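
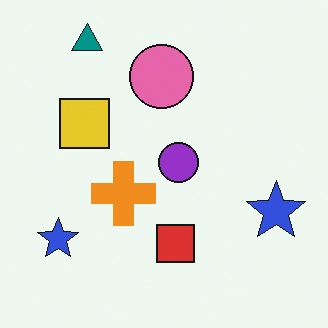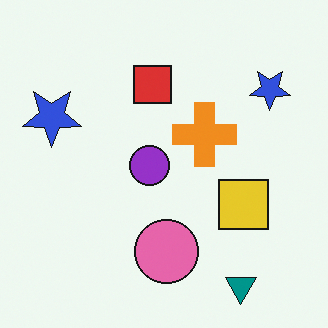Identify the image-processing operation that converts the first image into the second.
It was rotated 180°.

The teal triangle sits in the top-left of the first image and the bottom-right of the second — consistent with a whole-image 180° rotation.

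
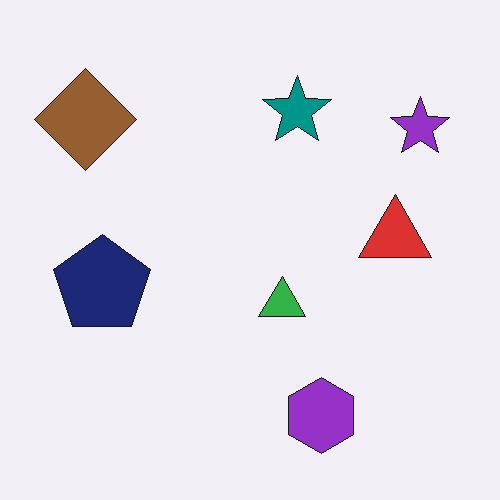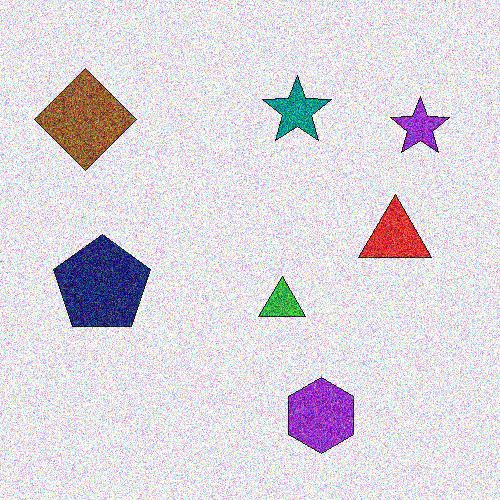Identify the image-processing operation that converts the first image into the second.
The image was degraded with heavy additive noise.

Random speckle covers the whole image, including the flat background.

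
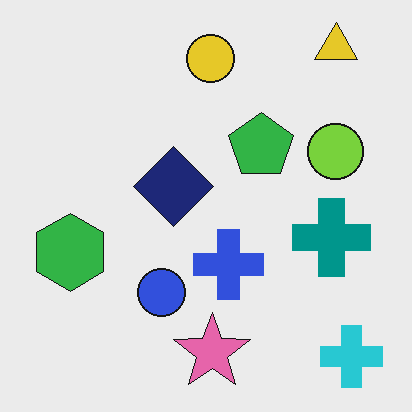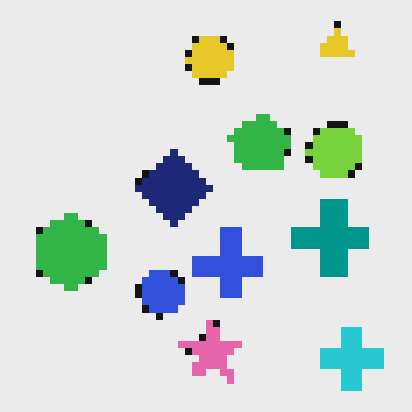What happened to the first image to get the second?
The second image is the first moderately pixelated.

Shapes are reduced to large square blocks; fine edges and outlines are lost — a downscale-then-upscale (mosaic) effect.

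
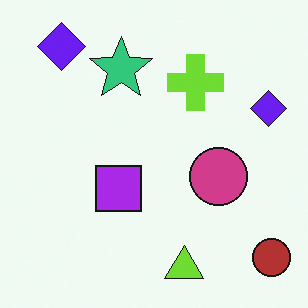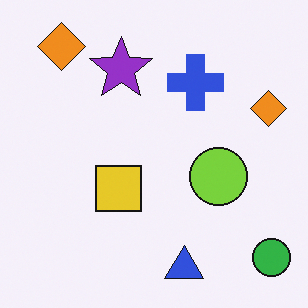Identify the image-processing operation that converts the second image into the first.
This is the original image hue-shifted by a large amount.

Every shape's color has rotated by the same amount around the hue wheel — a uniform hue shift.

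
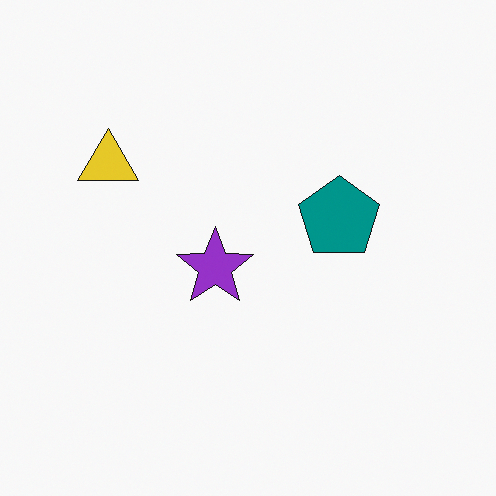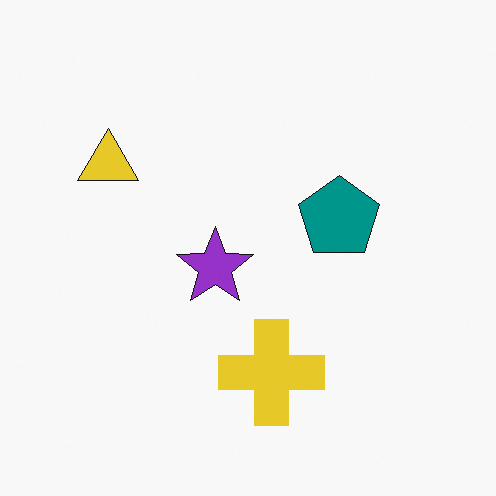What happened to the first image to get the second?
Overlaid with an additional yellow cross.

A yellow cross appears in the second image that is absent from the first.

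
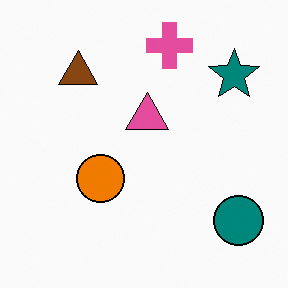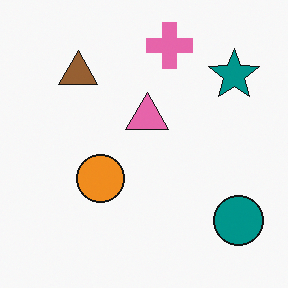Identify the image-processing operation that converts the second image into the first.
Given slightly increased contrast.

Tones are pushed away from mid-grey across the whole image — a global contrast change.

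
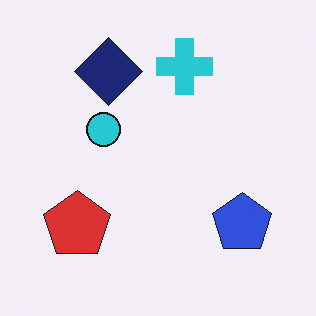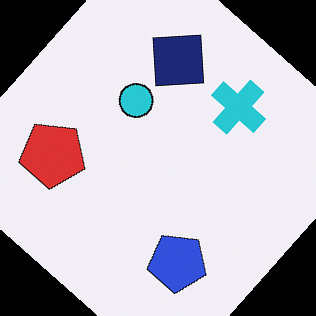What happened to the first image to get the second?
The image was rotated clockwise by a large amount — several tens of degrees.

Every shape is tilted by the same angle and the image corners show triangular fill wedges — a whole-image rotation by a non-right angle.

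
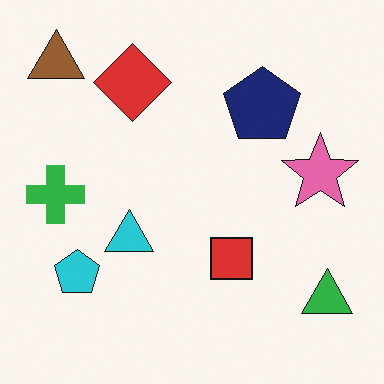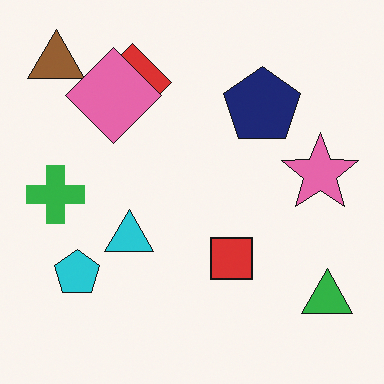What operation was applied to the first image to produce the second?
The image was overlaid with an additional pink diamond.

A pink diamond appears in the second image that is absent from the first.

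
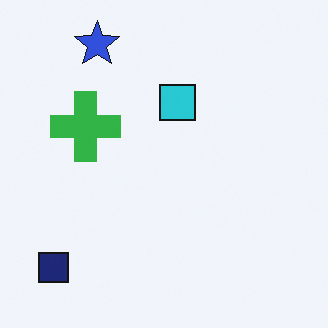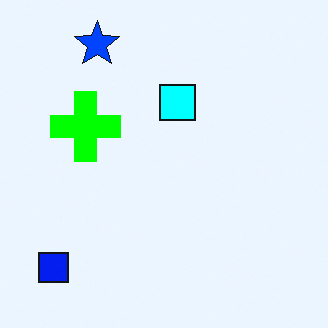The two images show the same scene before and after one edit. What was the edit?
Heavily oversaturated.

All colors are more vivid — a global saturation change.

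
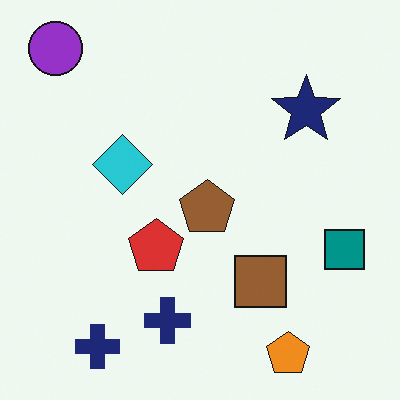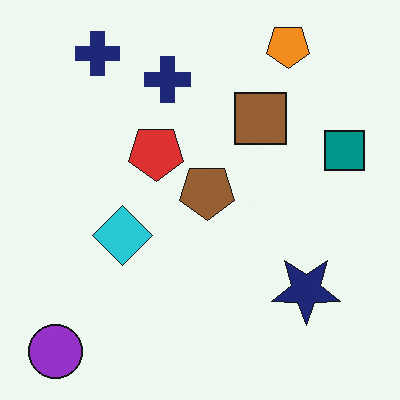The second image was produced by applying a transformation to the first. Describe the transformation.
The second image is the first flipped vertically (top ↔ bottom).

The orange pentagon is in the bottom-right of the first image and the top-right of the second — shapes on opposite sides of the horizontal midline have swapped in a mirror flip.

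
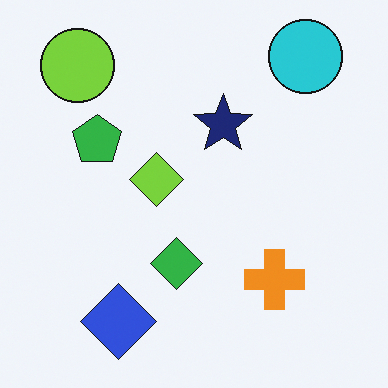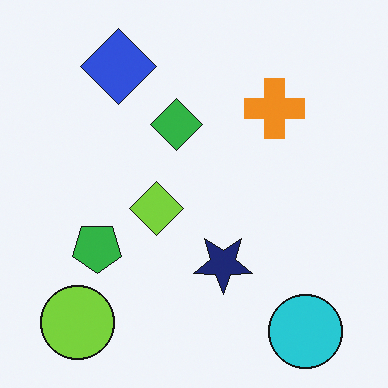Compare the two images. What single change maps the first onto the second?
The second image is the first flipped vertically (top ↔ bottom).

The cyan circle is in the top-right of the first image and the bottom-right of the second — shapes on opposite sides of the horizontal midline have swapped in a mirror flip.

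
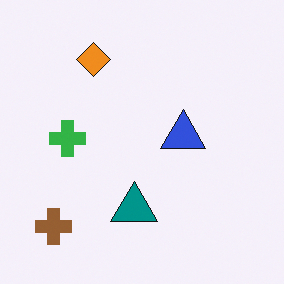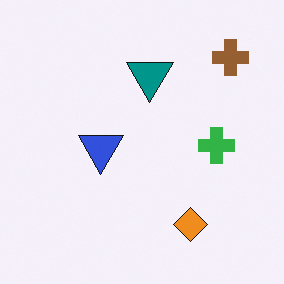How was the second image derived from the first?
This is the original image rotated 180°.

The brown cross sits in the bottom-left of the first image and the top-right of the second — consistent with a whole-image 180° rotation.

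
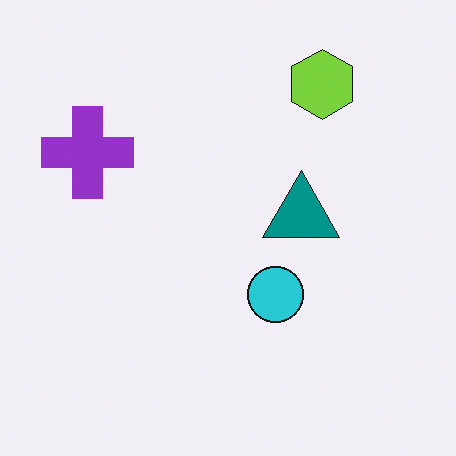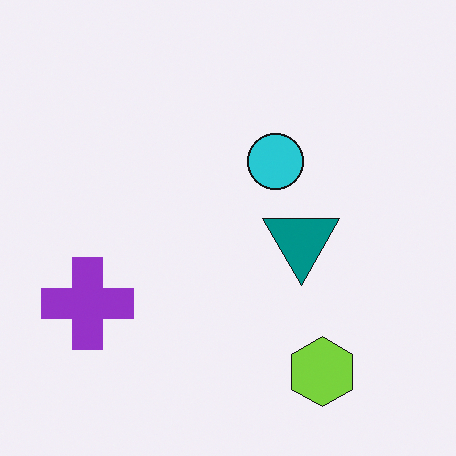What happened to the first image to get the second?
Flipped vertically (top ↔ bottom).

The lime hexagon is in the top-right of the first image and the bottom-right of the second — shapes on opposite sides of the horizontal midline have swapped in a mirror flip.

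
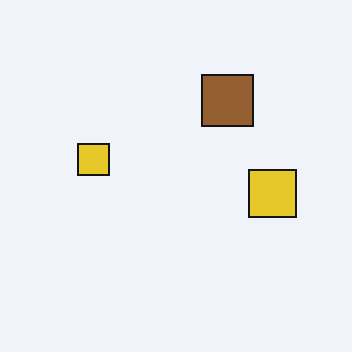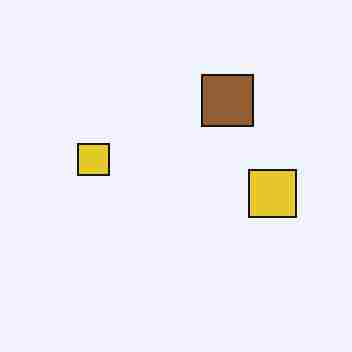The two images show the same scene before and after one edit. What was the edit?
It was heavily JPEG-compressed with obvious blocking artifacts.

Blocky 8×8 compression artifacts appear around shape edges and the flat background shows ringing — characteristic JPEG degradation.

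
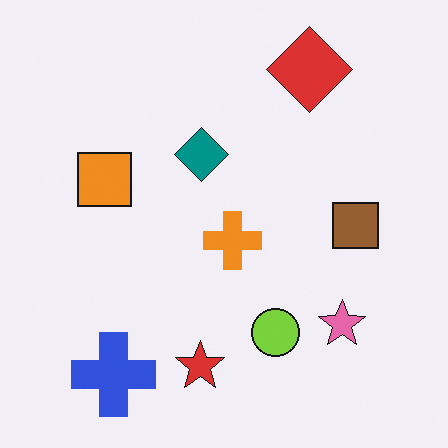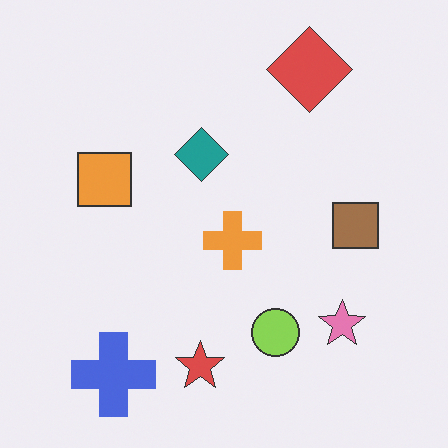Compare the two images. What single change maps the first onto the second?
Given slightly reduced contrast.

Tones are pushed toward mid-grey across the whole image — a global contrast change.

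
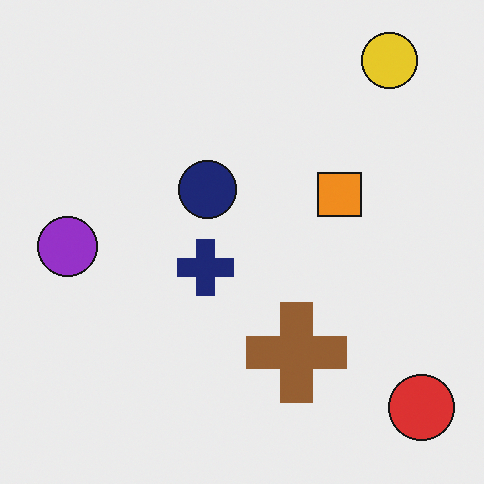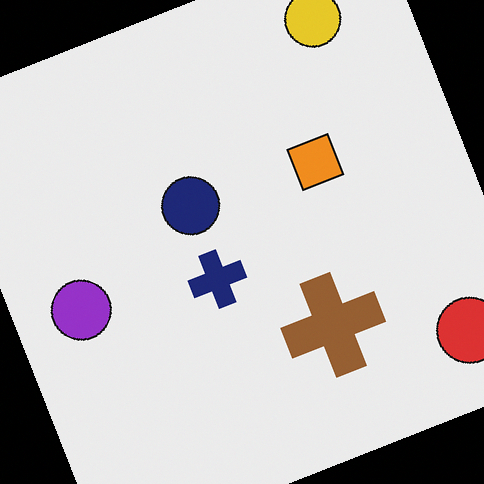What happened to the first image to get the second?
The second image is the first rotated counter-clockwise by a moderate amount.

Every shape is tilted by the same angle and the image corners show triangular fill wedges — a whole-image rotation by a non-right angle.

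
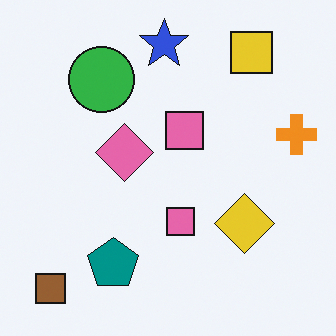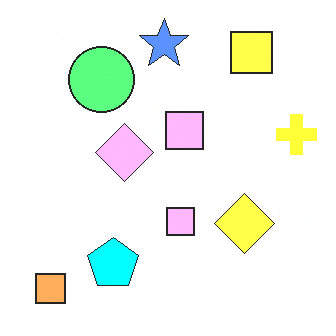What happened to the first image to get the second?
The image was brightened a lot.

Every pixel — background and shapes alike — is uniformly brightened.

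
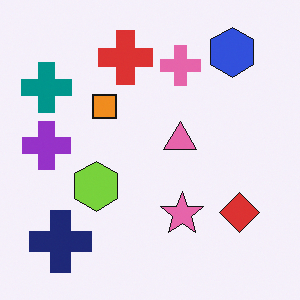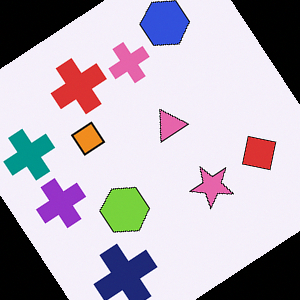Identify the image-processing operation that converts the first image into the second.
The transformation is: rotated counter-clockwise by a large amount — several tens of degrees.

Every shape is tilted by the same angle and the image corners show triangular fill wedges — a whole-image rotation by a non-right angle.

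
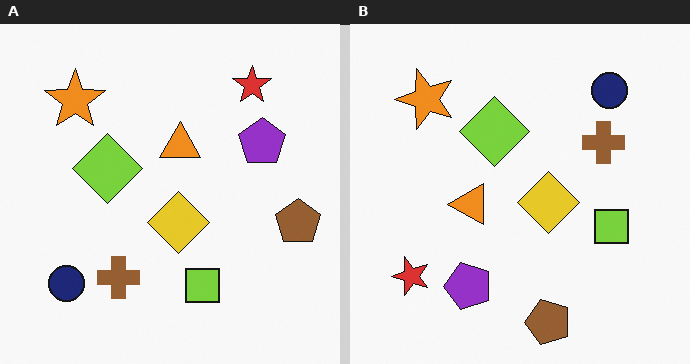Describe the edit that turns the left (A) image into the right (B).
This is the original image transposed (reflected across the top-left ↔ bottom-right diagonal).

Shapes have swapped their row and column positions — what was in the top-right is now in the bottom-left — a diagonal reflection.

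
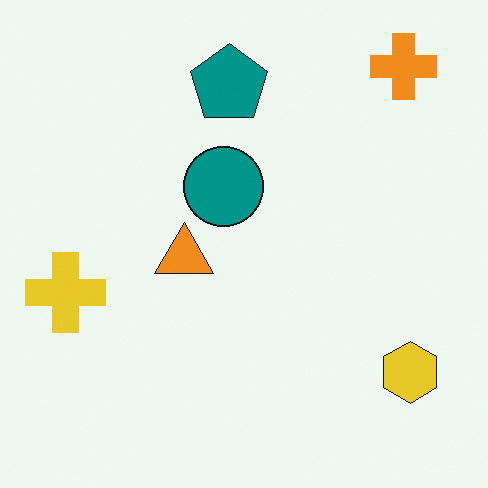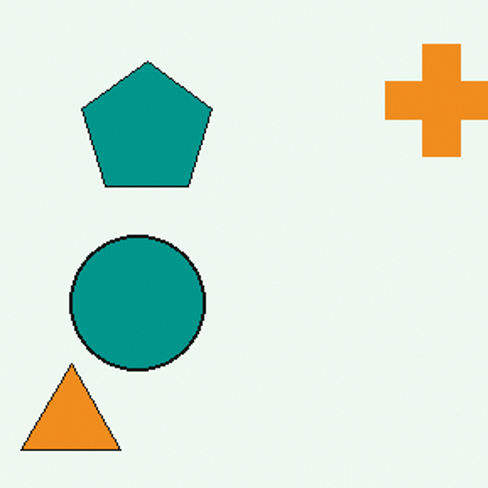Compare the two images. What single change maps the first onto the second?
Cropped to a noticeably smaller region and rescaled.

The visible shapes are larger and the field of view is narrower; shapes near the original edges may be partly or wholly outside the frame — a crop-and-rescale.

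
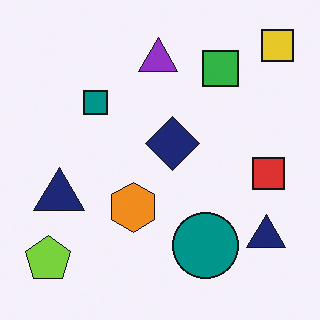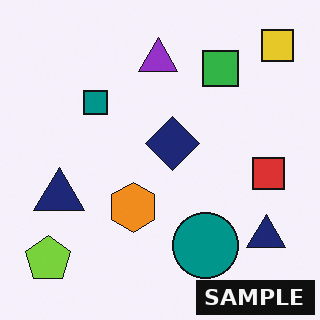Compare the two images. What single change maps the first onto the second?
This is the original image watermarked with the text "SAMPLE" in the lower-right corner.

A dark label reading "SAMPLE" appears in the lower-right corner.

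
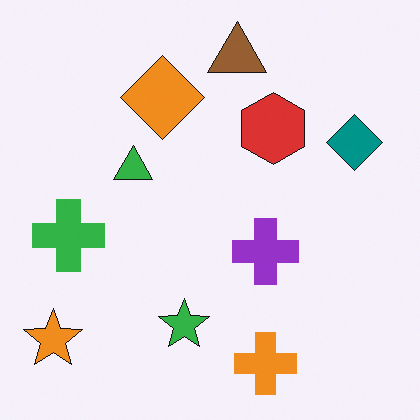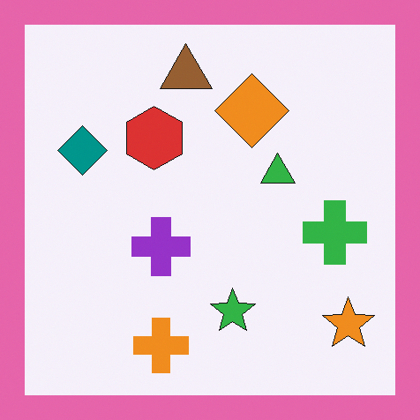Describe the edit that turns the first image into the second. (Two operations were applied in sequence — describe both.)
Flipped horizontally (left ↔ right), then framed with a pink border.

The orange star is in the bottom-left of the first image and the bottom-right of the second — shapes on opposite sides of the vertical midline have swapped in a mirror flip. A solid pink frame runs around the edge of the second image, with the content slightly shrunk inside it.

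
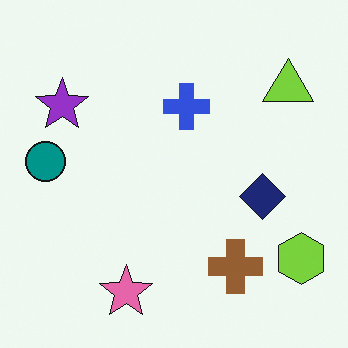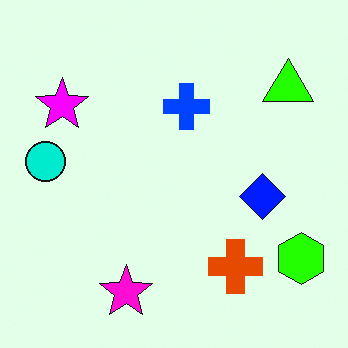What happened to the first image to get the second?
This is the original image heavily oversaturated.

All colors are more vivid — a global saturation change.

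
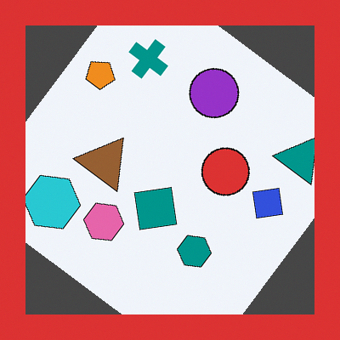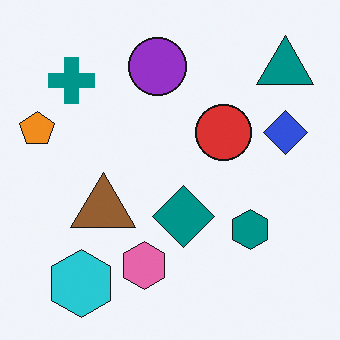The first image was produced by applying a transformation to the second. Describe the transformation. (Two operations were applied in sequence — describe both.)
It was rotated clockwise by a large amount — several tens of degrees, then framed with a red border.

Every shape is tilted by the same angle and the image corners show triangular fill wedges — a whole-image rotation by a non-right angle. A solid red frame runs around the edge of the first image, with the content slightly shrunk inside it.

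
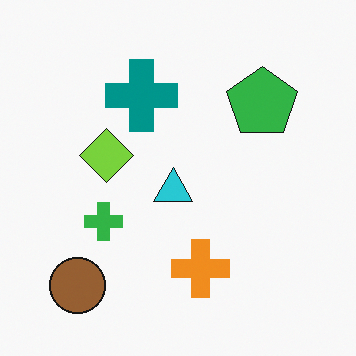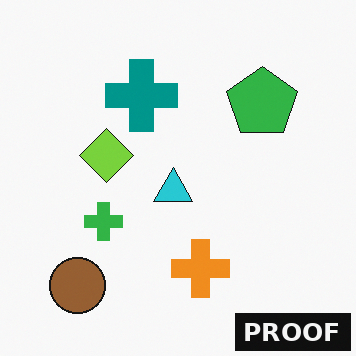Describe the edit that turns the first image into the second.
The second image is the first watermarked with the text "PROOF" in the lower-right corner.

A dark label reading "PROOF" appears in the lower-right corner.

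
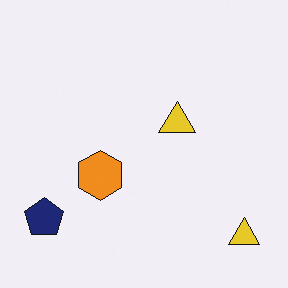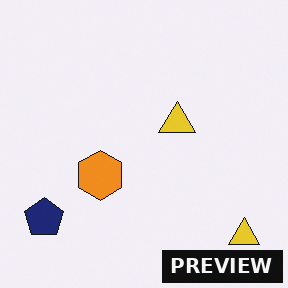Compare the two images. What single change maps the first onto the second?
The second image is the first watermarked with the text "PREVIEW" in the lower-right corner.

A dark label reading "PREVIEW" appears in the lower-right corner.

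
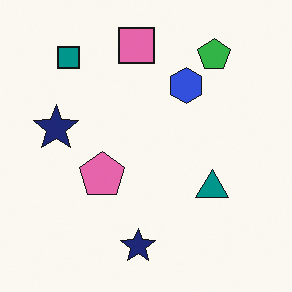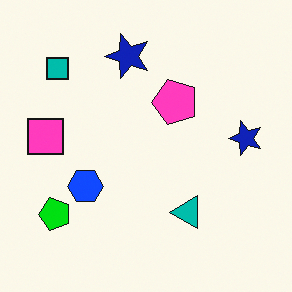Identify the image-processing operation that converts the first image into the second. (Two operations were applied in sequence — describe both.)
The second image is the first transposed (reflected across the top-left ↔ bottom-right diagonal), then heavily oversaturated.

Shapes have swapped their row and column positions — what was in the top-right is now in the bottom-left — a diagonal reflection. All colors are more vivid — a global saturation change.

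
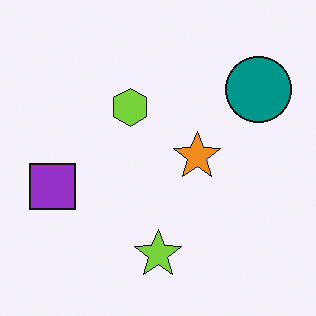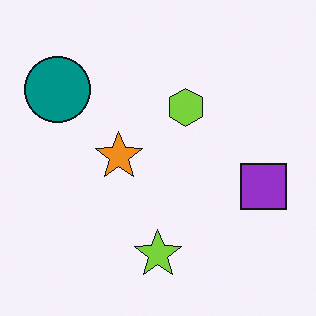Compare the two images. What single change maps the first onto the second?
It was flipped horizontally (left ↔ right).

The purple square is in the left of the first image and the right of the second — shapes on opposite sides of the vertical midline have swapped in a mirror flip.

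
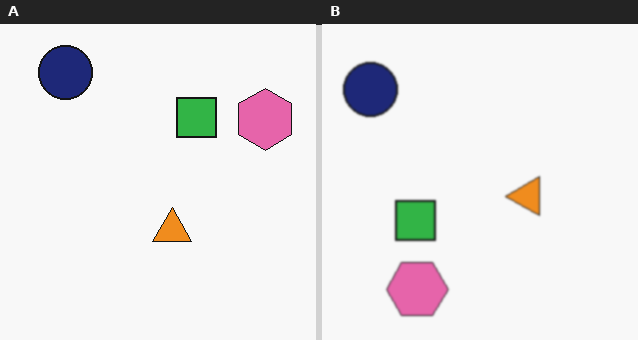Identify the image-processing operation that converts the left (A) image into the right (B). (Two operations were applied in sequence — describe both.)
The image was given a subtle gaussian blur, then transposed (reflected across the top-left ↔ bottom-right diagonal).

Shape edges and outlines are uniformly softened across the whole image. Shapes have swapped their row and column positions — what was in the top-right is now in the bottom-left — a diagonal reflection.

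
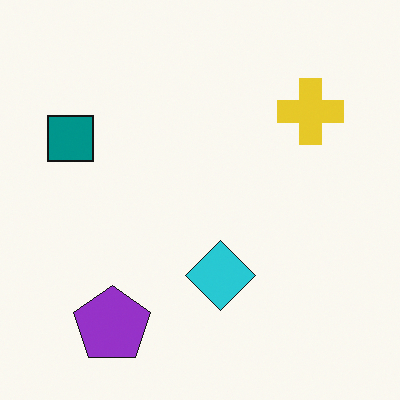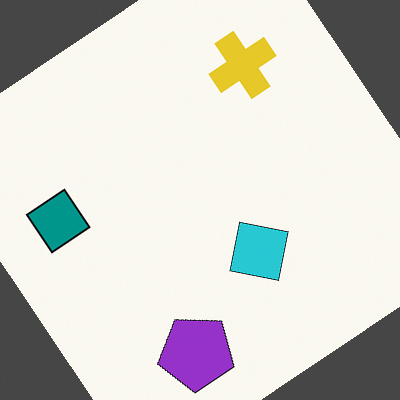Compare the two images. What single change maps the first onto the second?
The second image is the first rotated counter-clockwise by a large amount — several tens of degrees.

Every shape is tilted by the same angle and the image corners show triangular fill wedges — a whole-image rotation by a non-right angle.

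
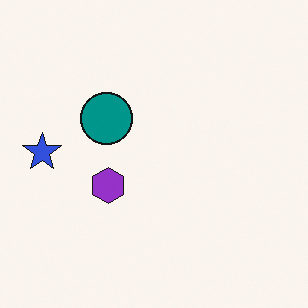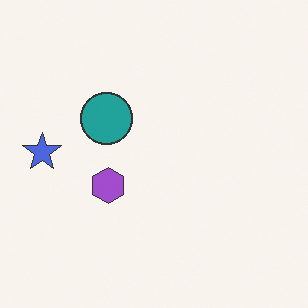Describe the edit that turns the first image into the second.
This is the original image given slightly reduced contrast.

Tones are pushed toward mid-grey across the whole image — a global contrast change.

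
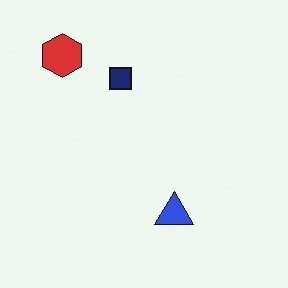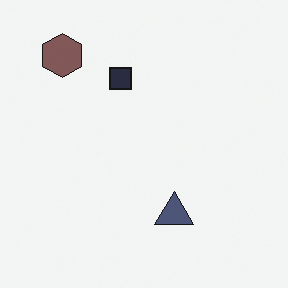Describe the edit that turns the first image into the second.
The image was made much more muted (saturation change).

All colors are more muted and greyish — a global saturation change.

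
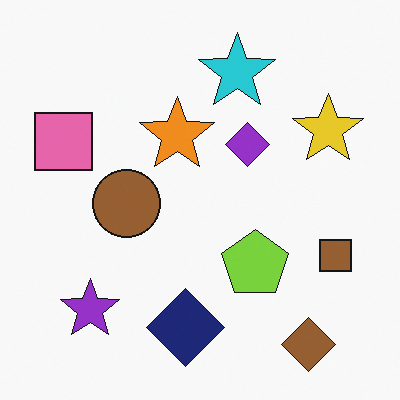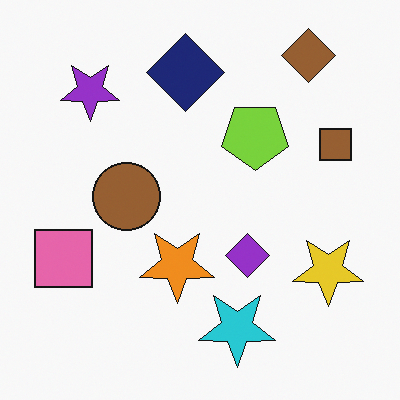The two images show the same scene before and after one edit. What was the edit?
This is the original image flipped vertically (top ↔ bottom).

The brown diamond is in the bottom-right of the first image and the top-right of the second — shapes on opposite sides of the horizontal midline have swapped in a mirror flip.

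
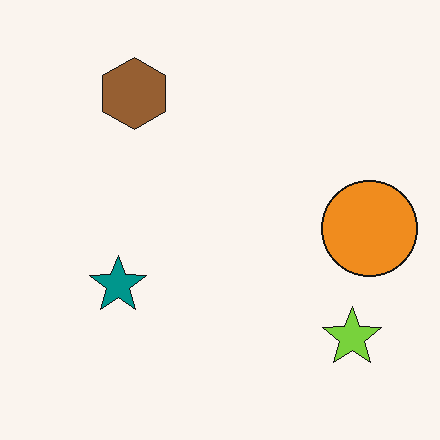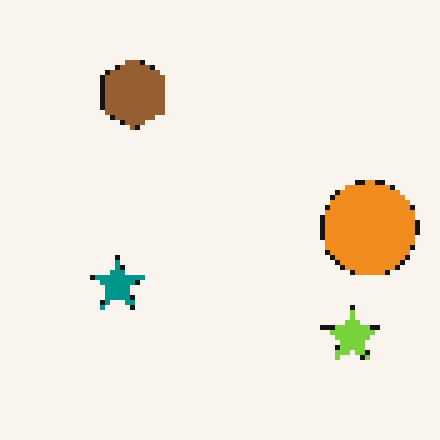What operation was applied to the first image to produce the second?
The second image is the first lightly pixelated (a mild mosaic effect).

Shapes are reduced to large square blocks; fine edges and outlines are lost — a downscale-then-upscale (mosaic) effect.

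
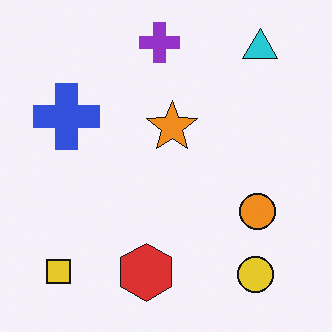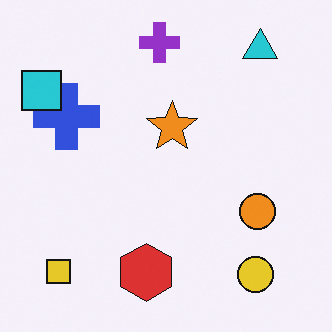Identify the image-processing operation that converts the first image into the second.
The second image is the first overlaid with an additional cyan square.

A cyan square appears in the second image that is absent from the first.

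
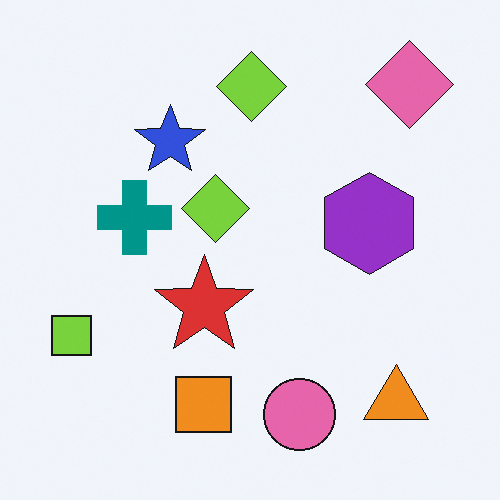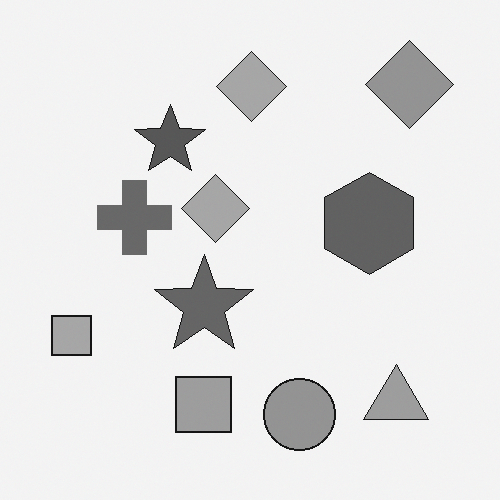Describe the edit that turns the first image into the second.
This is the original image converted to grayscale.

All color is removed — every shape is now a shade of grey.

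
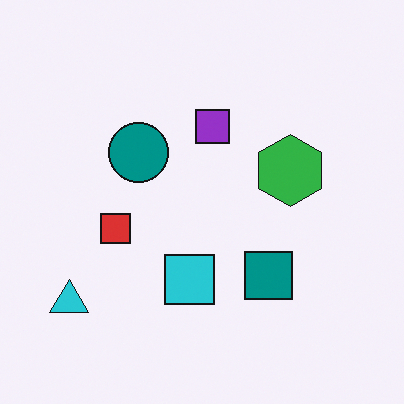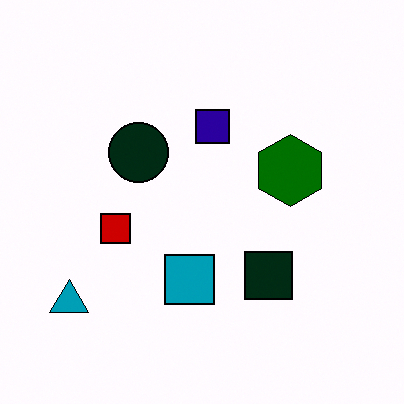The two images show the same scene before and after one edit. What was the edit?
It was boosted in contrast.

Tones are pushed away from mid-grey across the whole image — a global contrast change.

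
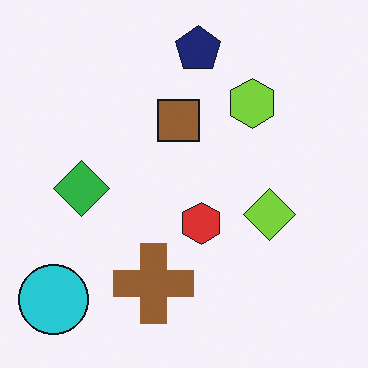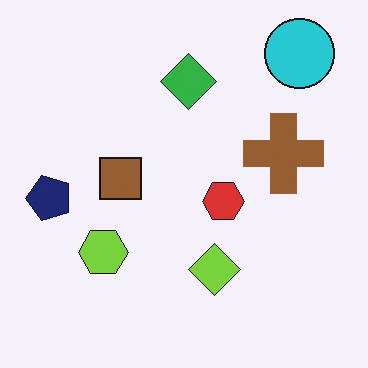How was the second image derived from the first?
The image was transposed (reflected across the top-left ↔ bottom-right diagonal).

Shapes have swapped their row and column positions — what was in the top-right is now in the bottom-left — a diagonal reflection.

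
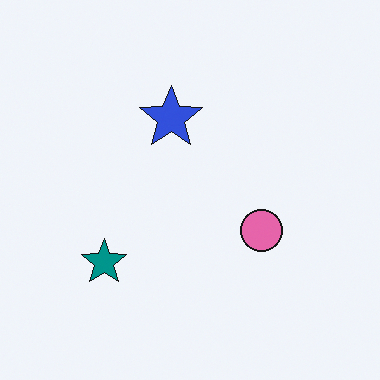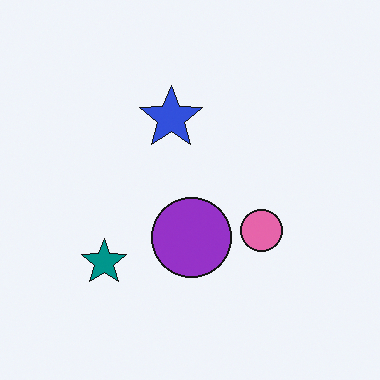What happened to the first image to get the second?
It was overlaid with an additional purple circle.

A purple circle appears in the second image that is absent from the first.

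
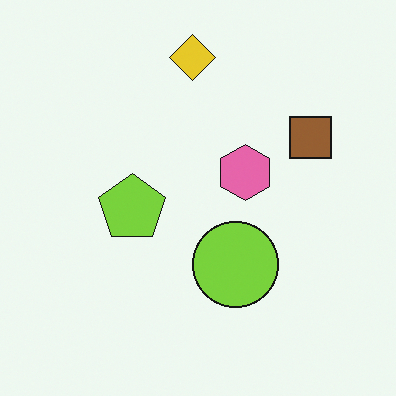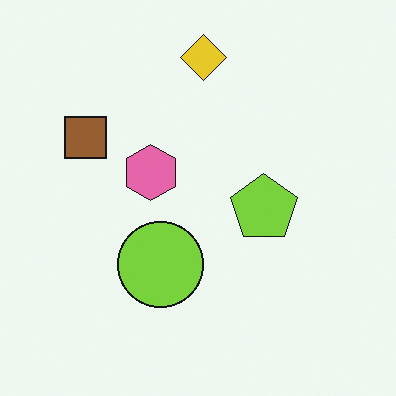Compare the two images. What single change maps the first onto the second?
This is the original image flipped horizontally (left ↔ right).

The brown square is in the right of the first image and the left of the second — shapes on opposite sides of the vertical midline have swapped in a mirror flip.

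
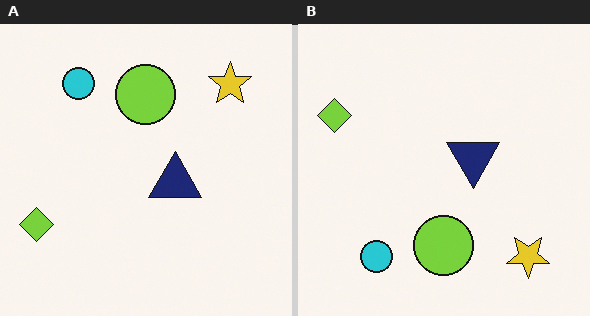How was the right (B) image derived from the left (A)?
The transformation is: flipped vertically (top ↔ bottom).

The cyan circle is in the top-left of the left (A) image and the bottom-left of the right (B) — shapes on opposite sides of the horizontal midline have swapped in a mirror flip.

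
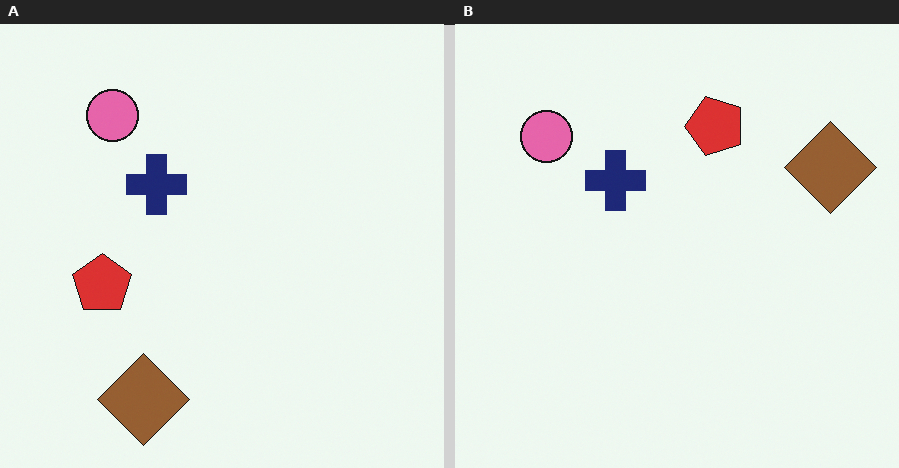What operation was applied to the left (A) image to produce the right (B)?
The transformation is: transposed (reflected across the top-left ↔ bottom-right diagonal).

Shapes have swapped their row and column positions — what was in the top-right is now in the bottom-left — a diagonal reflection.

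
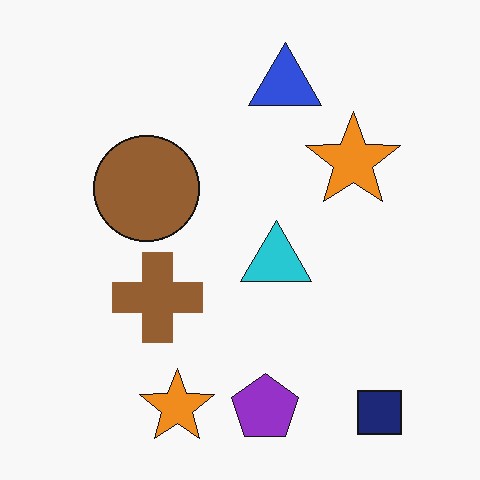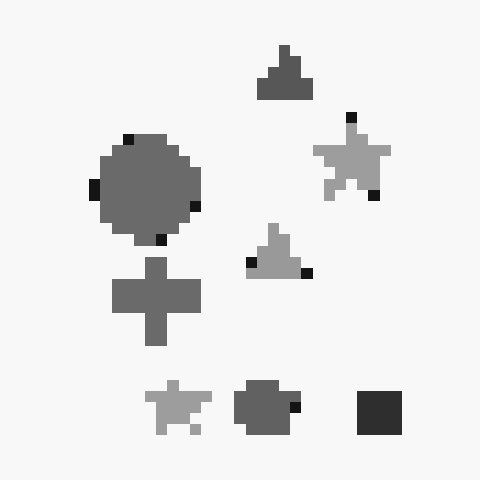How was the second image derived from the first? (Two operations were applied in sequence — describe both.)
The image was converted to grayscale, then coarsely pixelated.

All color is removed — every shape is now a shade of grey. Shapes are reduced to large square blocks; fine edges and outlines are lost — a downscale-then-upscale (mosaic) effect.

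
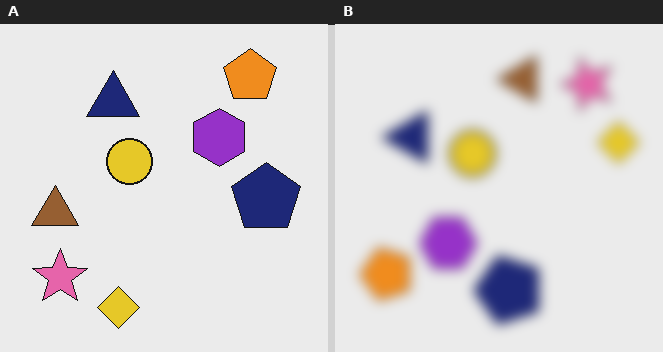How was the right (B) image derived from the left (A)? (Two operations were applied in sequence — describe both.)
The image was transposed (reflected across the top-left ↔ bottom-right diagonal), then strongly gaussian-blurred.

Shapes have swapped their row and column positions — what was in the top-right is now in the bottom-left — a diagonal reflection. Shape edges and outlines are uniformly softened across the whole image.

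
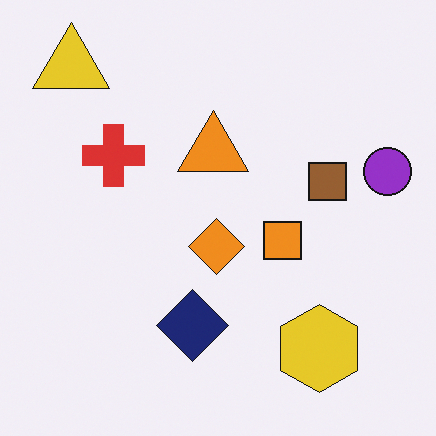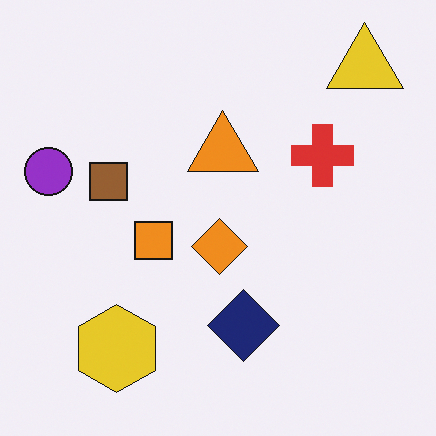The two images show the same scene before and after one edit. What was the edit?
It was flipped horizontally (left ↔ right).

The purple circle is in the right of the first image and the left of the second — shapes on opposite sides of the vertical midline have swapped in a mirror flip.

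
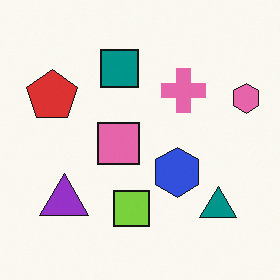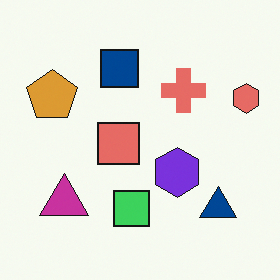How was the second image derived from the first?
This is the original image hue-shifted by a small amount.

Every shape's color has rotated by the same amount around the hue wheel — a uniform hue shift.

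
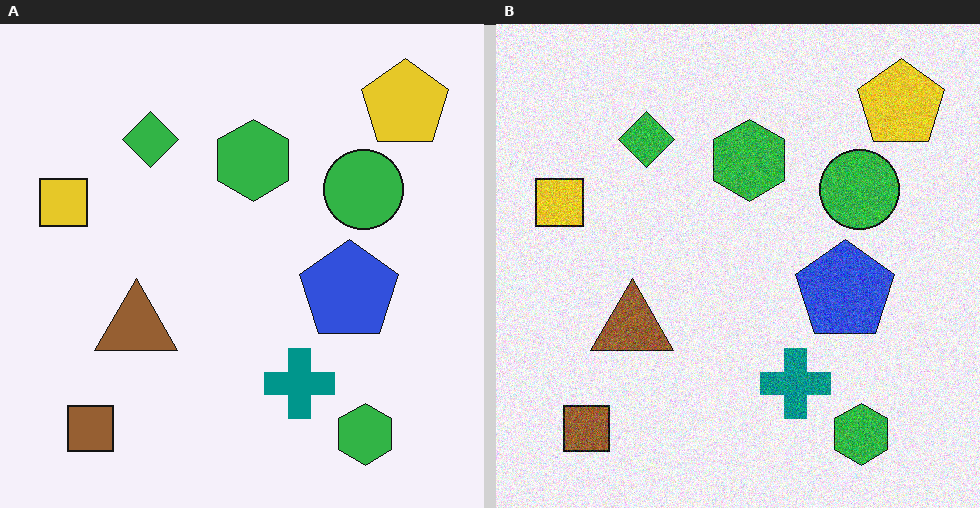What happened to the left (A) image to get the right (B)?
The right (B) image is the left (A) degraded with visible gaussian noise.

Random speckle covers the whole image, including the flat background.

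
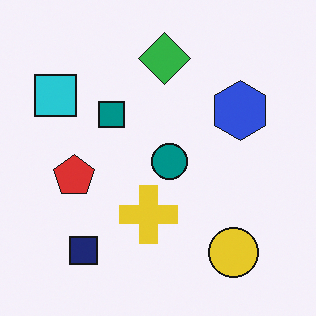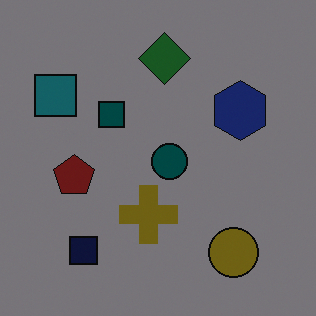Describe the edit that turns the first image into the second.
It was substantially darkened.

Every pixel — background and shapes alike — is uniformly darkened.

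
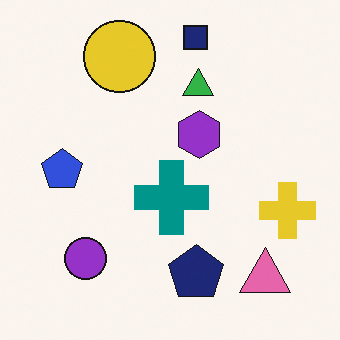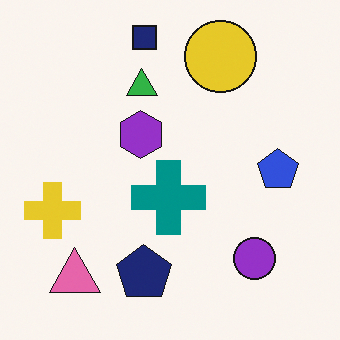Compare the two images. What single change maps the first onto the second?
It was flipped horizontally (left ↔ right).

The yellow cross is in the right of the first image and the left of the second — shapes on opposite sides of the vertical midline have swapped in a mirror flip.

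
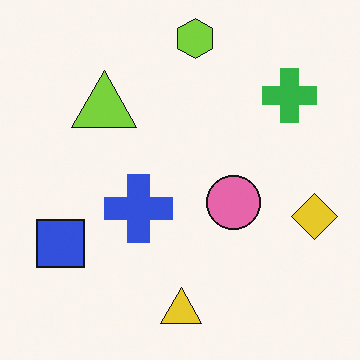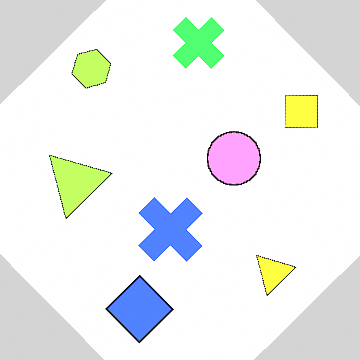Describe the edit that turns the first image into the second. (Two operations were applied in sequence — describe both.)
The second image is the first rotated counter-clockwise by a large amount — several tens of degrees, then noticeably brightened.

Every shape is tilted by the same angle and the image corners show triangular fill wedges — a whole-image rotation by a non-right angle. Every pixel — background and shapes alike — is uniformly brightened.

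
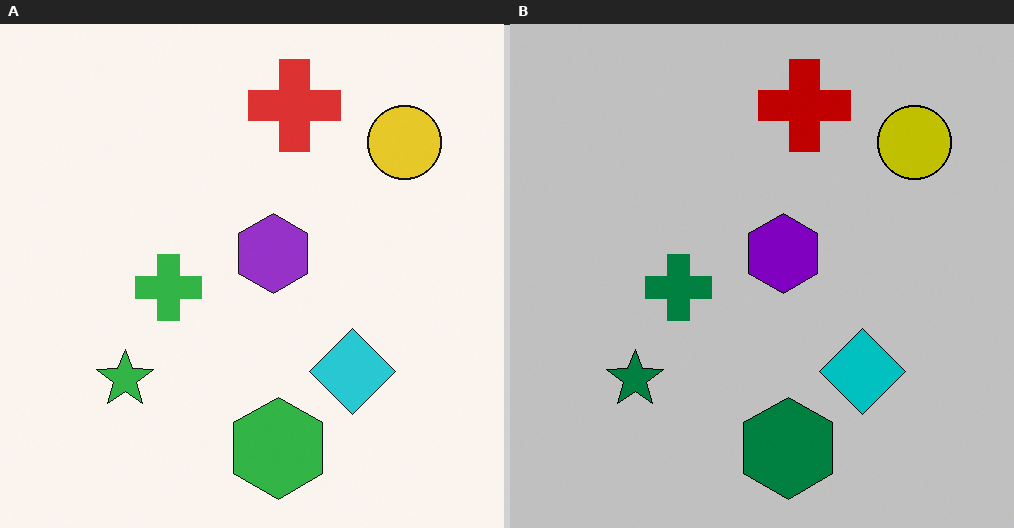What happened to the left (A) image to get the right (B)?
Heavily posterized to just a handful of flat colors.

Each flat color has snapped to a coarser quantized level — most visibly, the near-white background has dropped to a flat grey.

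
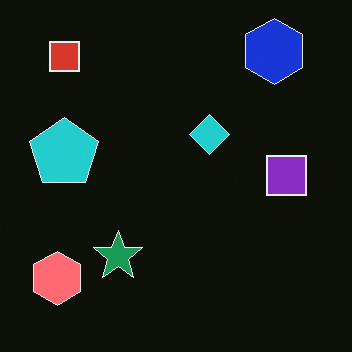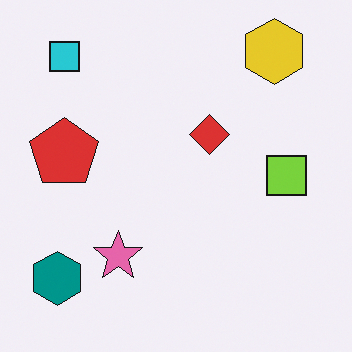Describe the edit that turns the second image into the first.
The image was color-inverted (negative).

The light background has become dark and every shape's color is its complement — a photographic negative.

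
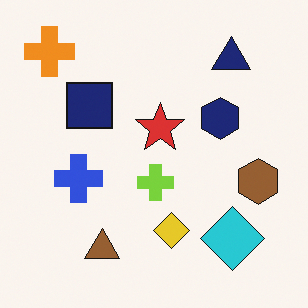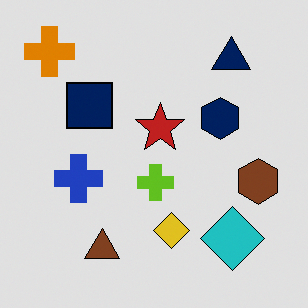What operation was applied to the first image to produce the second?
It was posterized to a reduced palette.

Each flat color has snapped to a coarser quantized level — most visibly, the near-white background has dropped to a flat grey.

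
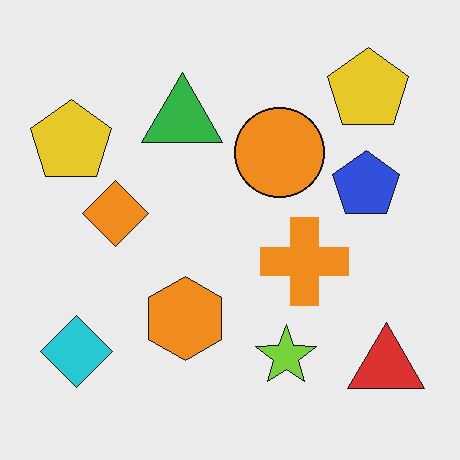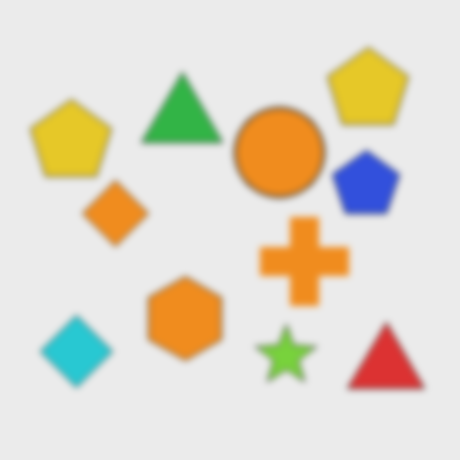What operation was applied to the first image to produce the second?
This is the original image moderately blurred.

Shape edges and outlines are uniformly softened across the whole image.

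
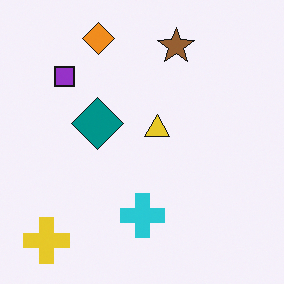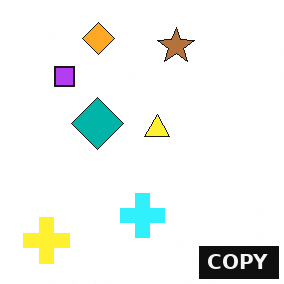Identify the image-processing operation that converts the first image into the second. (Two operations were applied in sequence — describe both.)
The transformation is: slightly brightened, then watermarked with the text "COPY" in the lower-right corner.

Every pixel — background and shapes alike — is uniformly brightened. A dark label reading "COPY" appears in the lower-right corner.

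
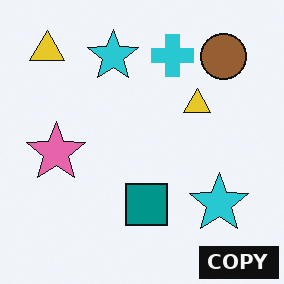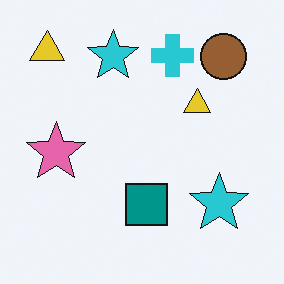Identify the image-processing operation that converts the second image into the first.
It was watermarked with the text "COPY" in the lower-right corner.

A dark label reading "COPY" appears in the lower-right corner.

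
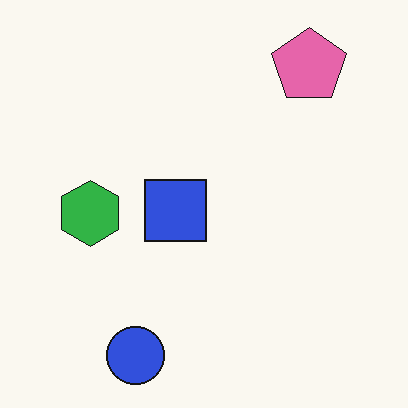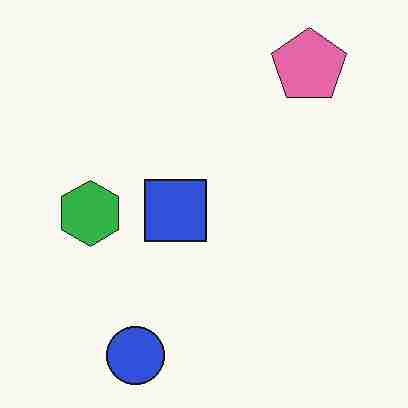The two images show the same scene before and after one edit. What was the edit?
It was degraded with heavy JPEG compression.

Blocky 8×8 compression artifacts appear around shape edges and the flat background shows ringing — characteristic JPEG degradation.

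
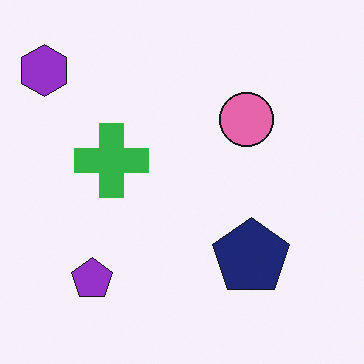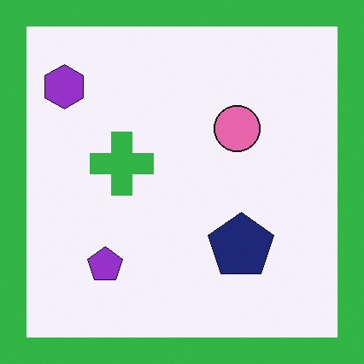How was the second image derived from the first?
Framed with a green border.

A solid green frame runs around the edge of the second image, with the content slightly shrunk inside it.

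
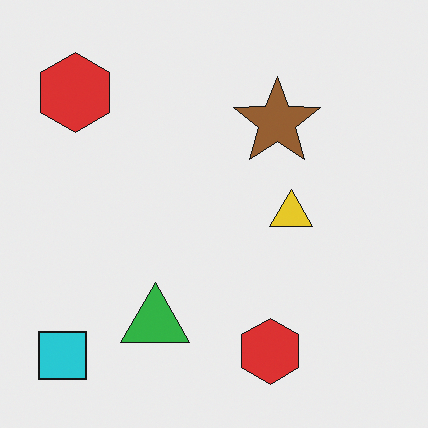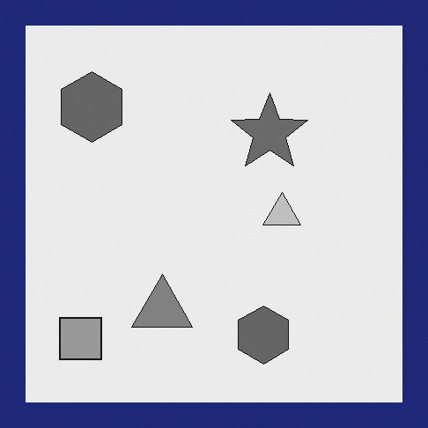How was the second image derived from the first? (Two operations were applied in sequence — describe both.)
This is the original image converted to grayscale, then framed with a navy border.

All color is removed — every shape is now a shade of grey. A solid navy frame runs around the edge of the second image, with the content slightly shrunk inside it.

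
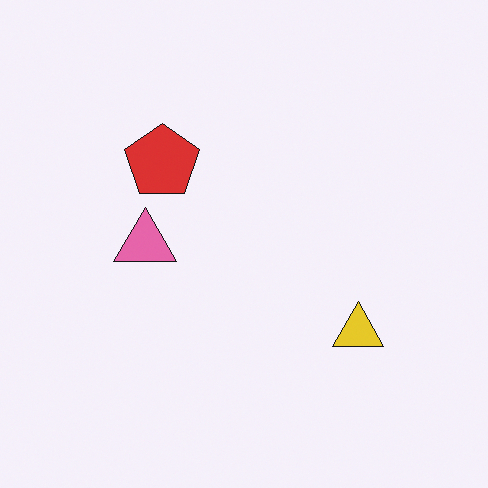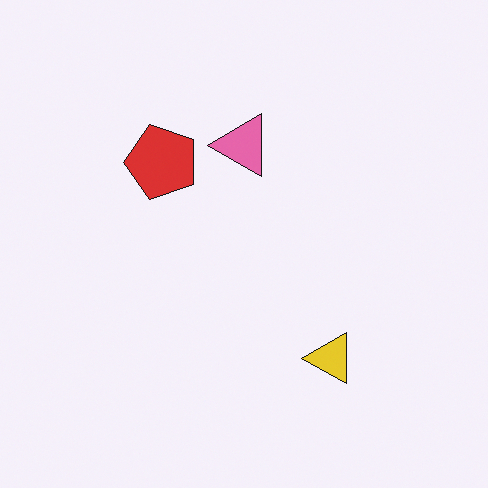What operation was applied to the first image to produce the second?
It was transposed (reflected across the top-left ↔ bottom-right diagonal).

Shapes have swapped their row and column positions — what was in the top-right is now in the bottom-left — a diagonal reflection.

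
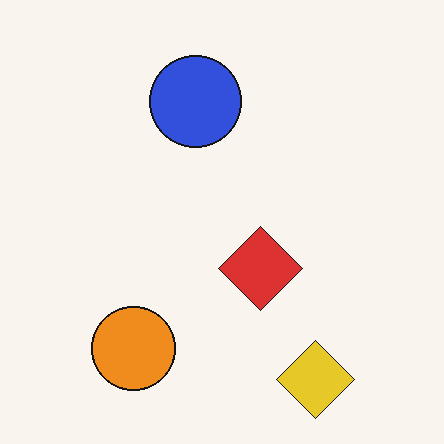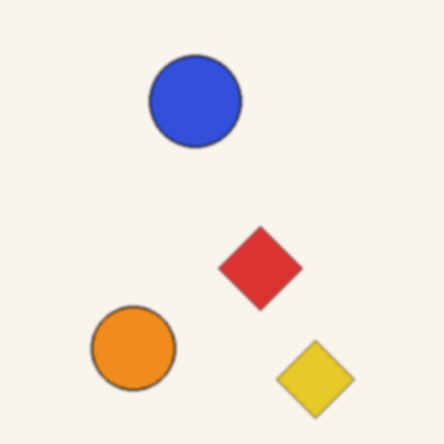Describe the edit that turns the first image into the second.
The image was lightly blurred.

Shape edges and outlines are uniformly softened across the whole image.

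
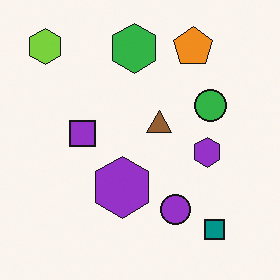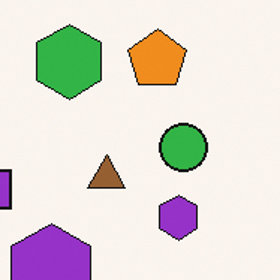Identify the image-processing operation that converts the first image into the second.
The image was cropped slightly and scaled back up.

The visible shapes are larger and the field of view is narrower; shapes near the original edges may be partly or wholly outside the frame — a crop-and-rescale.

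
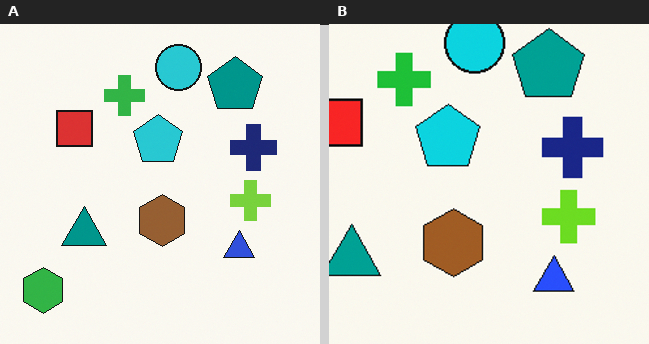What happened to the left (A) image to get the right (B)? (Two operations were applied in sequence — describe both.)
The image was cropped slightly and scaled back up, then slightly oversaturated.

The visible shapes are larger and the field of view is narrower; shapes near the original edges may be partly or wholly outside the frame — a crop-and-rescale. All colors are more vivid — a global saturation change.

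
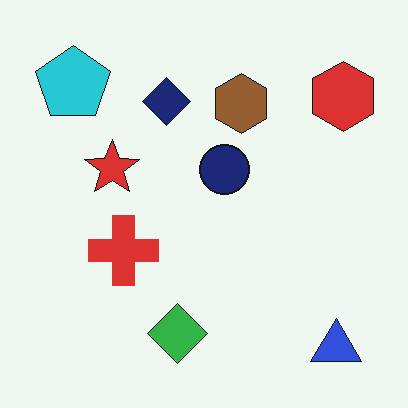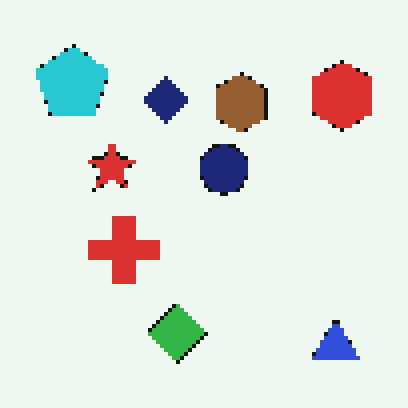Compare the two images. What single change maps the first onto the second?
The image was lightly pixelated (a mild mosaic effect).

Shapes are reduced to large square blocks; fine edges and outlines are lost — a downscale-then-upscale (mosaic) effect.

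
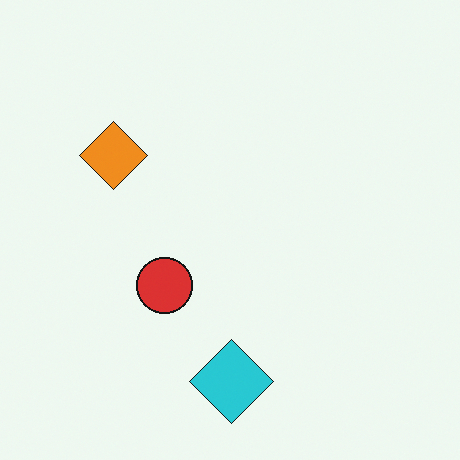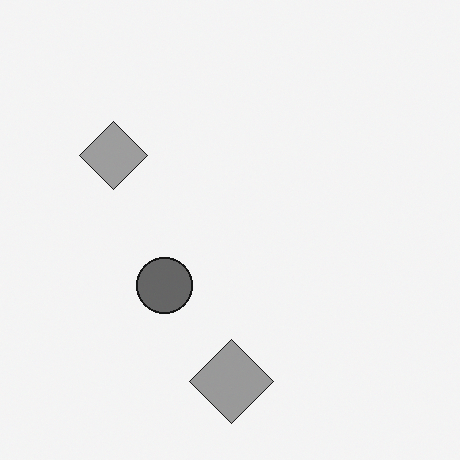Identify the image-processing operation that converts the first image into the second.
It was converted to grayscale.

All color is removed — every shape is now a shade of grey.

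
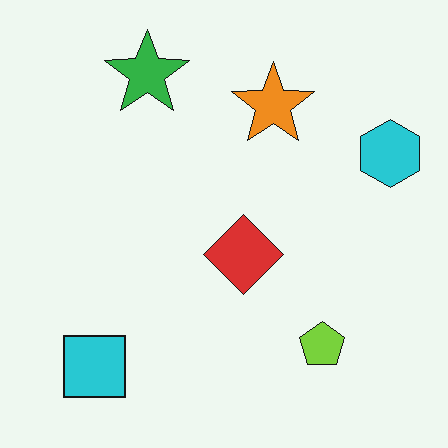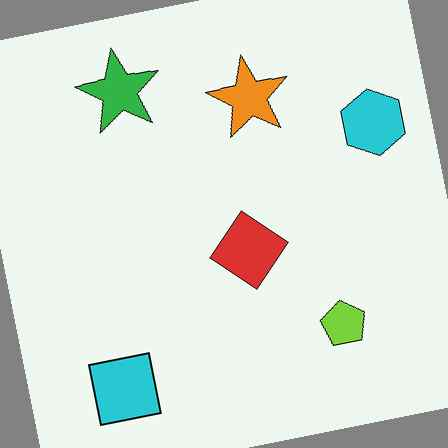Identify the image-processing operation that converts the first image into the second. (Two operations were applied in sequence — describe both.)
Rotated counter-clockwise by a small amount, then given moderate JPEG compression.

Every shape is tilted by the same angle and the image corners show triangular fill wedges — a whole-image rotation by a non-right angle. Blocky 8×8 compression artifacts appear around shape edges and the flat background shows ringing — characteristic JPEG degradation.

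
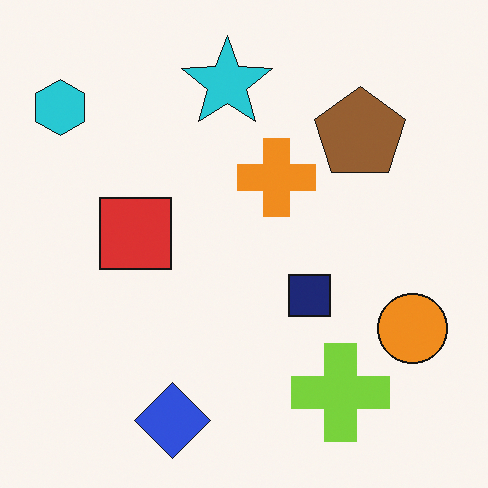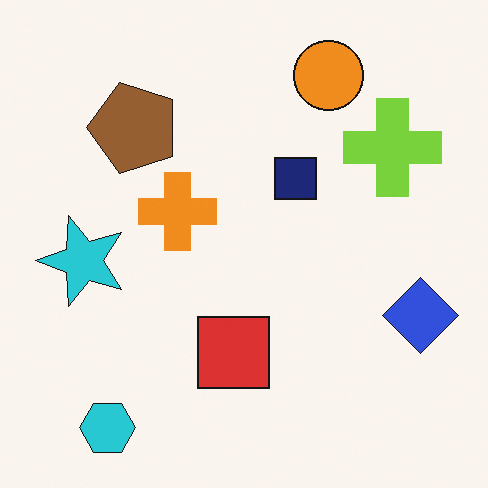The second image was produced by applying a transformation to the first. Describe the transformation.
The image was rotated 90° counter-clockwise.

The cyan hexagon sits in the top-left of the first image and the bottom-left of the second — consistent with a whole-image 90° counter-clockwise rotation.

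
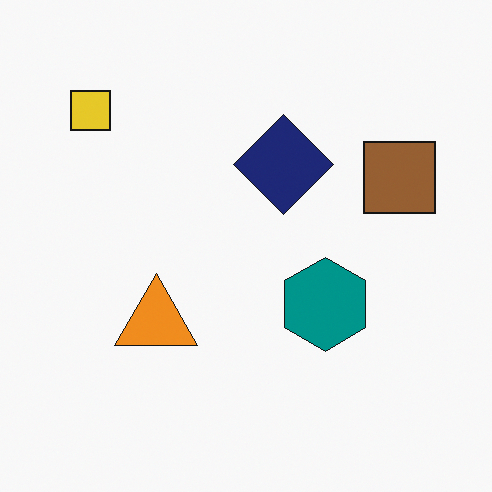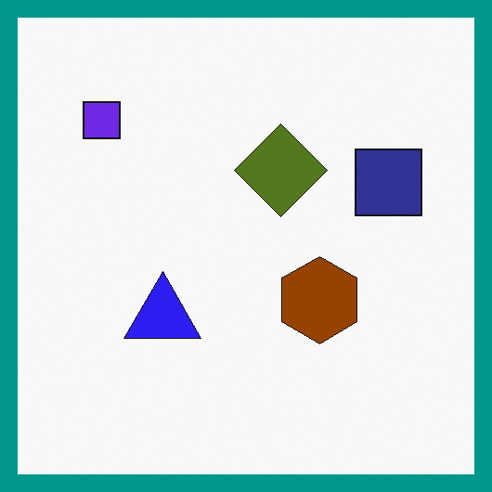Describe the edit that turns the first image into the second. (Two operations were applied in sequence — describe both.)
The transformation is: hue-shifted through roughly half the color wheel, then framed with a teal border.

Every shape's color has rotated by the same amount around the hue wheel — a uniform hue shift. A solid teal frame runs around the edge of the second image, with the content slightly shrunk inside it.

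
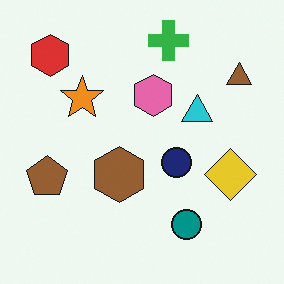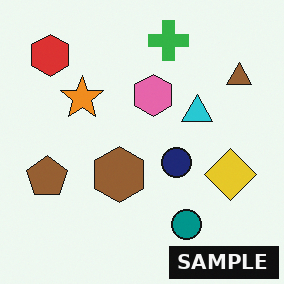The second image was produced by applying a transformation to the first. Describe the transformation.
It was watermarked with the text "SAMPLE" in the lower-right corner.

A dark label reading "SAMPLE" appears in the lower-right corner.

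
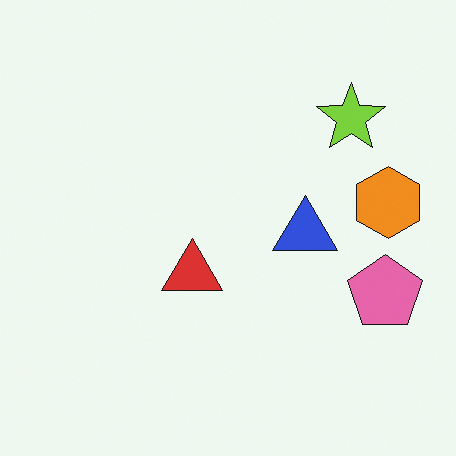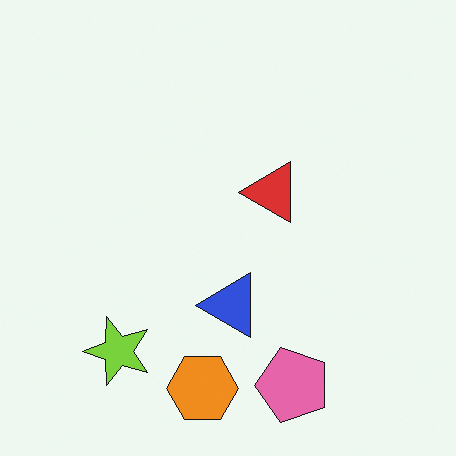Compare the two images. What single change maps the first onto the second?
It was transposed (reflected across the top-left ↔ bottom-right diagonal).

Shapes have swapped their row and column positions — what was in the top-right is now in the bottom-left — a diagonal reflection.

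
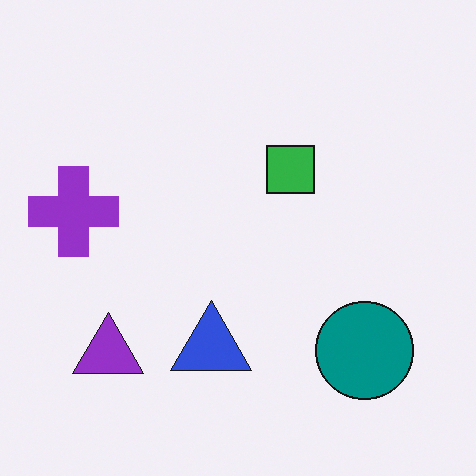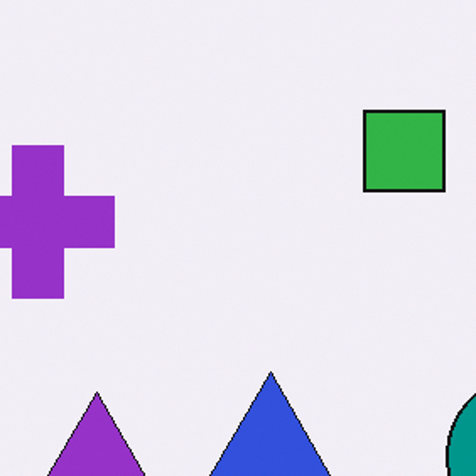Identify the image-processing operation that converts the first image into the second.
The transformation is: cropped to a noticeably smaller region and rescaled.

The visible shapes are larger and the field of view is narrower; shapes near the original edges may be partly or wholly outside the frame — a crop-and-rescale.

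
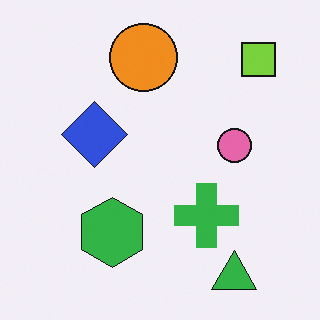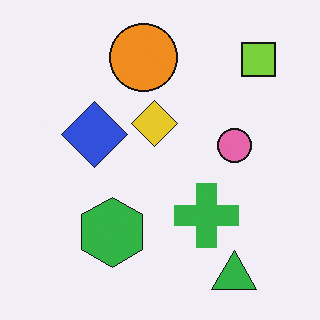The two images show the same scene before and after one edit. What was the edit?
The image was overlaid with an additional yellow diamond.

A yellow diamond appears in the second image that is absent from the first.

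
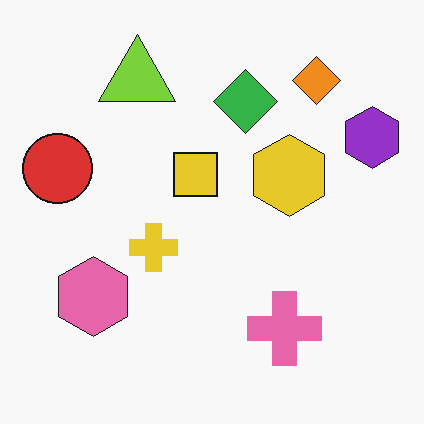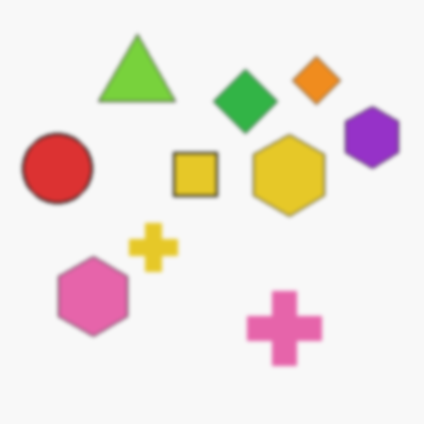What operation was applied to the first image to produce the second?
This is the original image lightly blurred.

Shape edges and outlines are uniformly softened across the whole image.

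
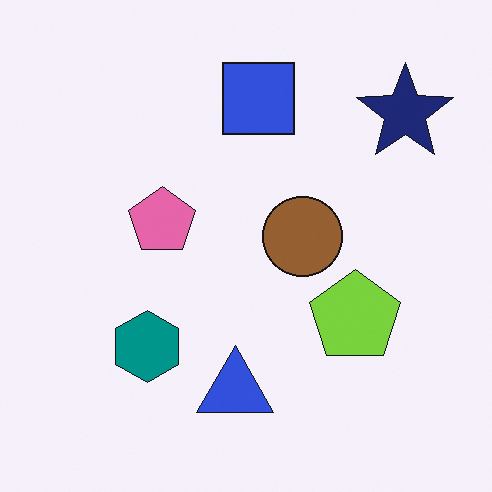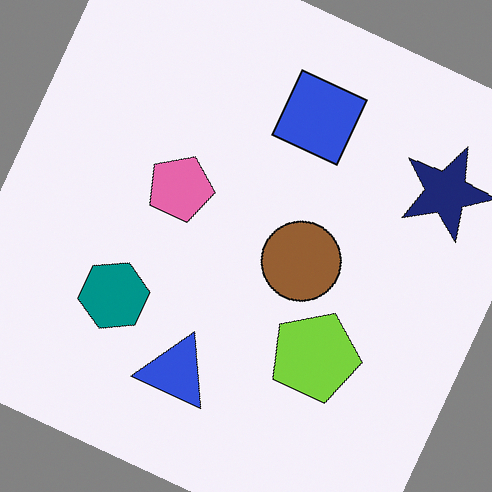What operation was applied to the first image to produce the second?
The image was rotated clockwise by a moderate amount.

Every shape is tilted by the same angle and the image corners show triangular fill wedges — a whole-image rotation by a non-right angle.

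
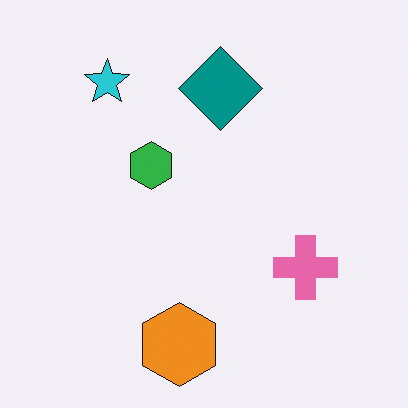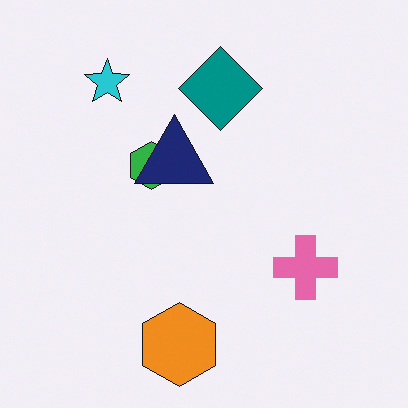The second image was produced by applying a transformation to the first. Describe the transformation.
It was overlaid with an additional navy triangle.

A navy triangle appears in the second image that is absent from the first.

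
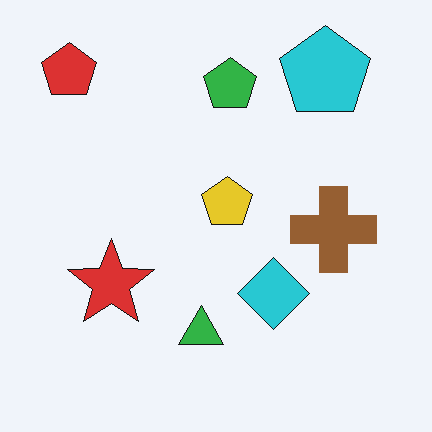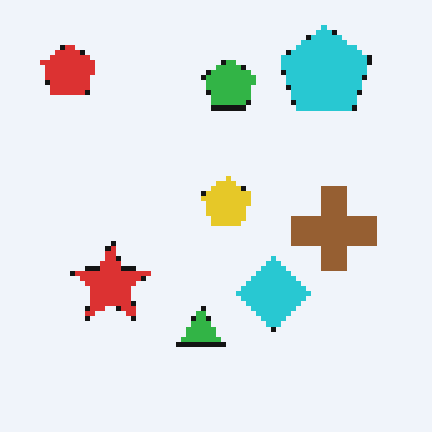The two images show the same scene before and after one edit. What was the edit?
This is the original image lightly pixelated (a mild mosaic effect).

Shapes are reduced to large square blocks; fine edges and outlines are lost — a downscale-then-upscale (mosaic) effect.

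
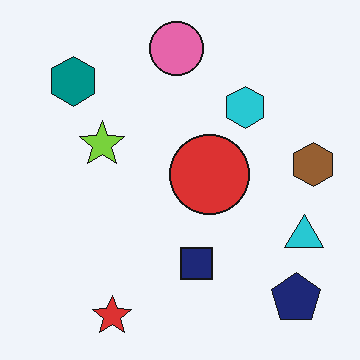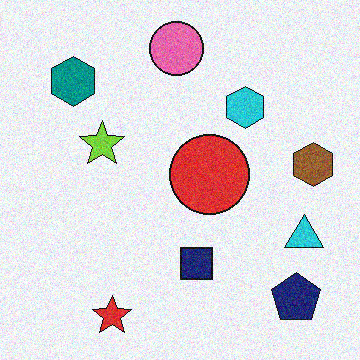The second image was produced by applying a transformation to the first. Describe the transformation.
It was degraded with visible gaussian noise.

Random speckle covers the whole image, including the flat background.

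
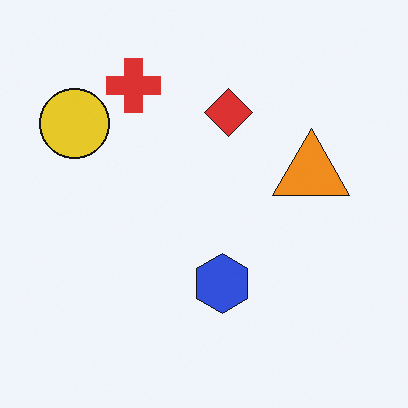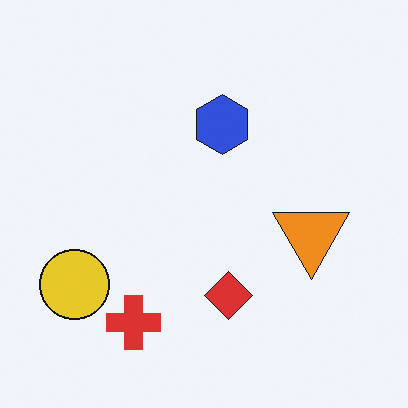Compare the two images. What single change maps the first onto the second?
This is the original image flipped vertically (top ↔ bottom).

The red cross is in the top-left of the first image and the bottom-left of the second — shapes on opposite sides of the horizontal midline have swapped in a mirror flip.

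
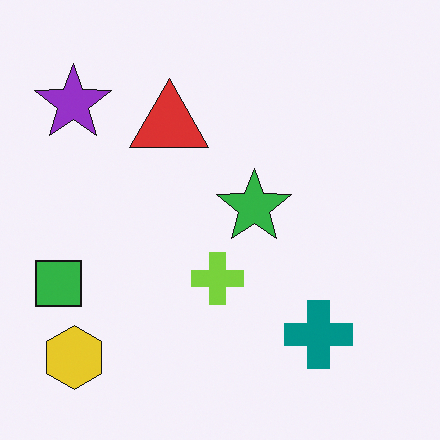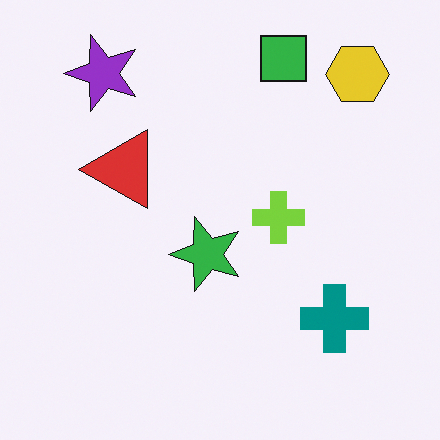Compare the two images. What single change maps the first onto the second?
Transposed (reflected across the top-left ↔ bottom-right diagonal).

Shapes have swapped their row and column positions — what was in the top-right is now in the bottom-left — a diagonal reflection.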